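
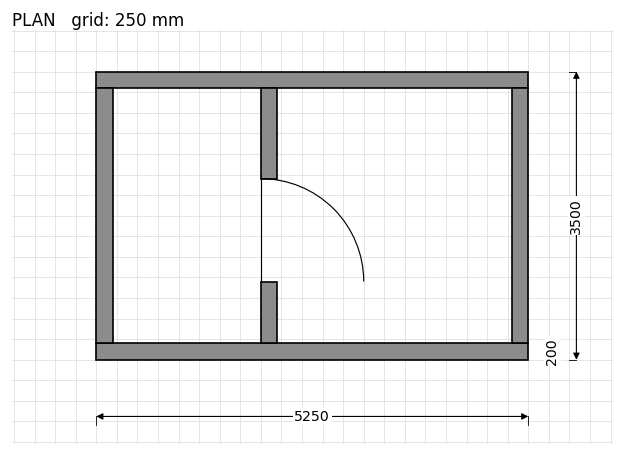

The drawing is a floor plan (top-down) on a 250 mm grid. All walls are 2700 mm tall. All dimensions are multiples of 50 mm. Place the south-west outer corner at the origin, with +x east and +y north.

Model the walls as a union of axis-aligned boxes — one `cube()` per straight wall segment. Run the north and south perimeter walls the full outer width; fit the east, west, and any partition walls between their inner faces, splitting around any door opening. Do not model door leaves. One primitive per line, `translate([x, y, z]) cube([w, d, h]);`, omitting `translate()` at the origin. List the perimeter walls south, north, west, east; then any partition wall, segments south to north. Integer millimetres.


cube([5250, 200, 2700]);
translate([0, 3300, 0]) cube([5250, 200, 2700]);
translate([0, 200, 0]) cube([200, 3100, 2700]);
translate([5050, 200, 0]) cube([200, 3100, 2700]);
translate([2000, 200, 0]) cube([200, 750, 2700]);
translate([2000, 2200, 0]) cube([200, 1100, 2700]);


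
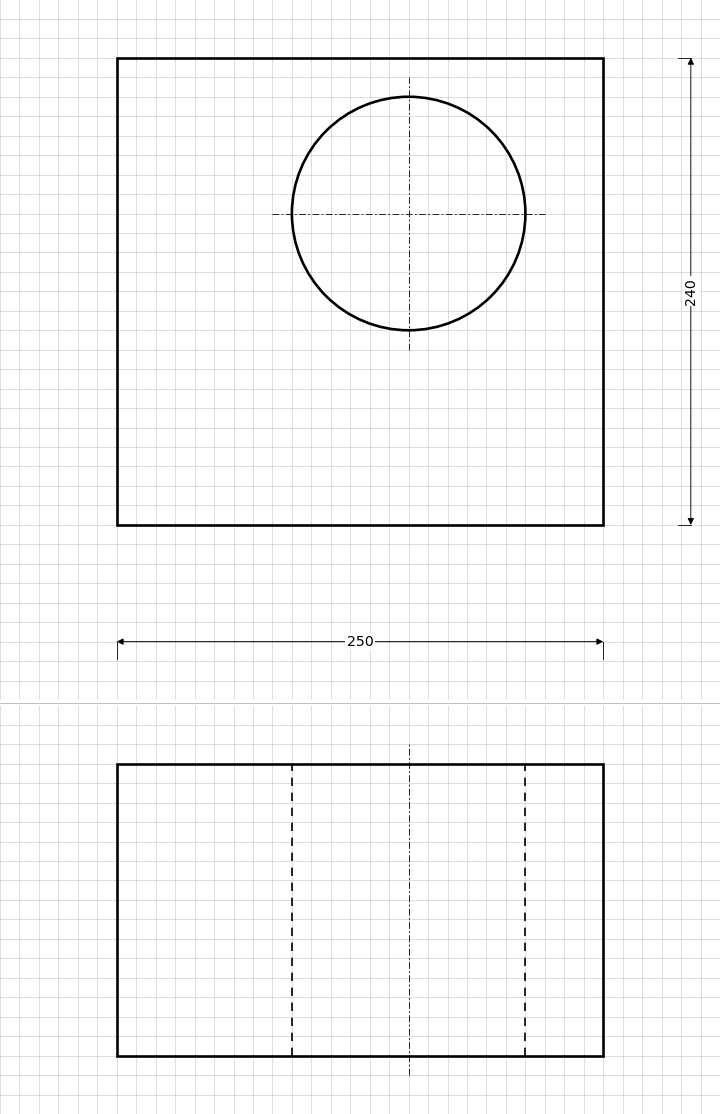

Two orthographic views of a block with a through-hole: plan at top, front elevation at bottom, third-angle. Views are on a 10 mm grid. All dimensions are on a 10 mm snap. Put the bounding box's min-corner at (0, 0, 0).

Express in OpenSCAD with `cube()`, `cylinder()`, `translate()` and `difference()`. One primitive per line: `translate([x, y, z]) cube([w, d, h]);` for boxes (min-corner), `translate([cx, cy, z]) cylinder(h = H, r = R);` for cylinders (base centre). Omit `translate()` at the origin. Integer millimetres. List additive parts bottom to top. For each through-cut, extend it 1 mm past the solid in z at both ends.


difference() {
  cube([250, 240, 150]);
  translate([150, 160, -1]) cylinder(h = 152, r = 60);
}


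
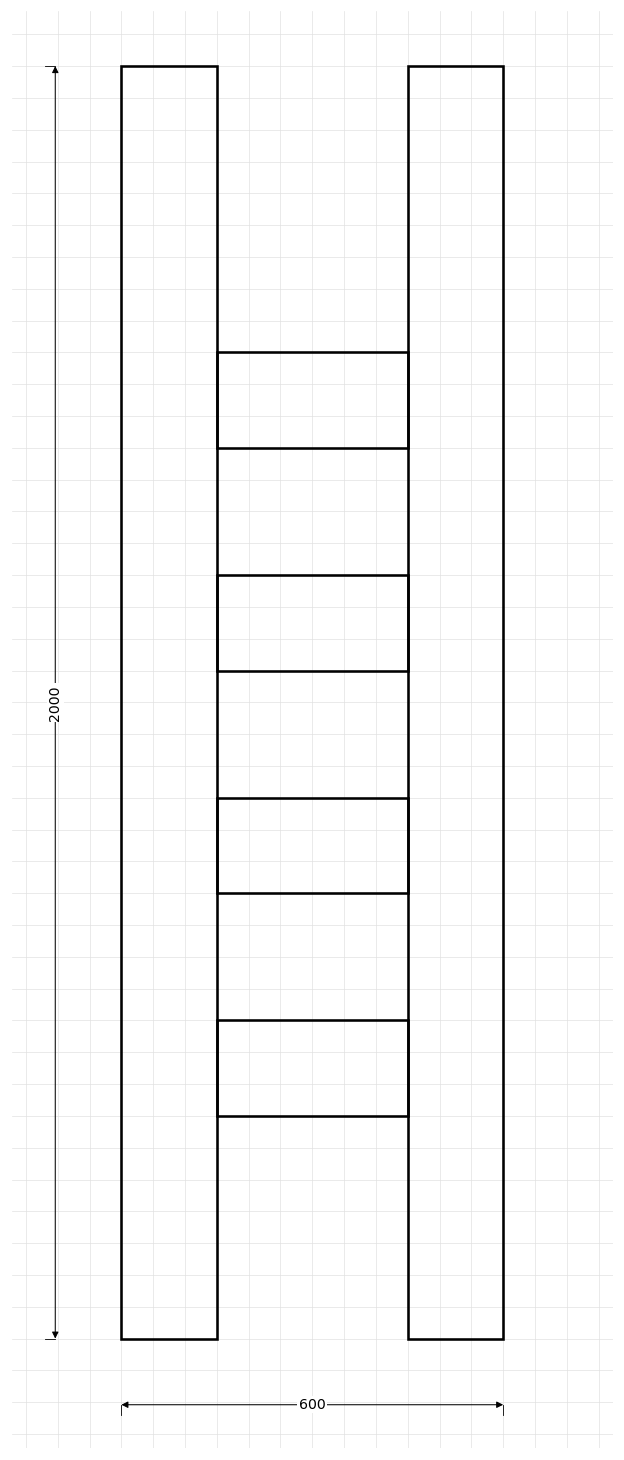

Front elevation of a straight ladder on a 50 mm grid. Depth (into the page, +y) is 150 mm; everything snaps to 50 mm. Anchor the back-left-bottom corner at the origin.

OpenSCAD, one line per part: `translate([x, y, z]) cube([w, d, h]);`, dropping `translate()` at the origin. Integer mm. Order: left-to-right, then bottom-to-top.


cube([150, 150, 2000]);
translate([150, 0, 350]) cube([300, 150, 150]);
translate([150, 0, 700]) cube([300, 150, 150]);
translate([150, 0, 1050]) cube([300, 150, 150]);
translate([150, 0, 1400]) cube([300, 150, 150]);
translate([450, 0, 0]) cube([150, 150, 2000]);


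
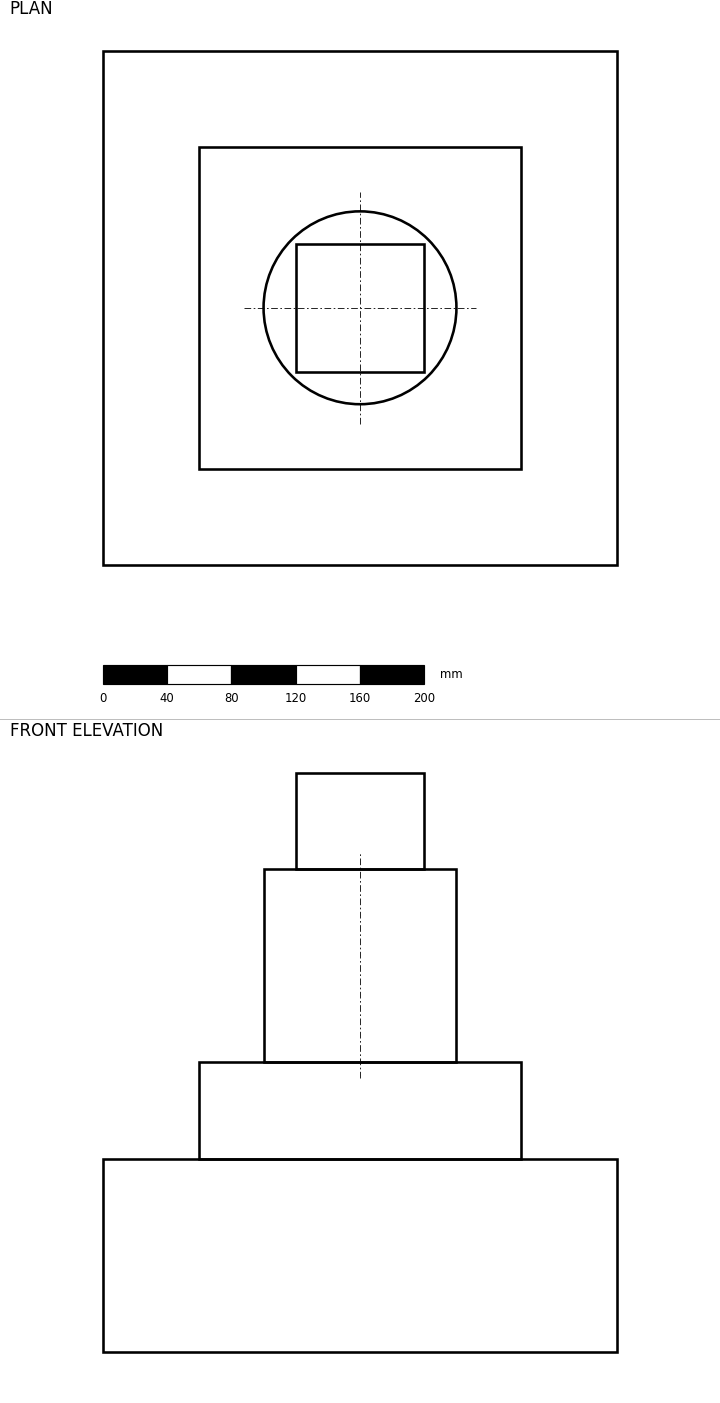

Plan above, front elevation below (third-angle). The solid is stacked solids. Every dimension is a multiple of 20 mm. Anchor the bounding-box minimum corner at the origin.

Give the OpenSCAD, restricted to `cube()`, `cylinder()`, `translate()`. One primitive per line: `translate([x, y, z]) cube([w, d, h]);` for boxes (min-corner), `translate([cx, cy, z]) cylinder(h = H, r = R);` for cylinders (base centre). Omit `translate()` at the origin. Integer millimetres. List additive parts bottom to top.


cube([320, 320, 120]);
translate([60, 60, 120]) cube([200, 200, 60]);
translate([160, 160, 180]) cylinder(h = 120, r = 60);
translate([120, 120, 300]) cube([80, 80, 60]);


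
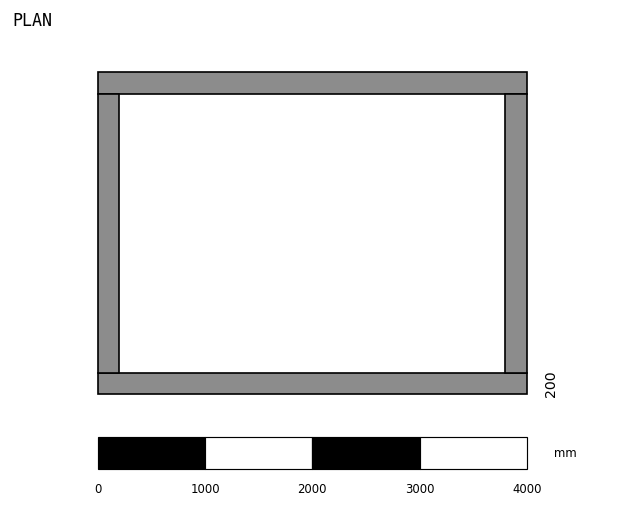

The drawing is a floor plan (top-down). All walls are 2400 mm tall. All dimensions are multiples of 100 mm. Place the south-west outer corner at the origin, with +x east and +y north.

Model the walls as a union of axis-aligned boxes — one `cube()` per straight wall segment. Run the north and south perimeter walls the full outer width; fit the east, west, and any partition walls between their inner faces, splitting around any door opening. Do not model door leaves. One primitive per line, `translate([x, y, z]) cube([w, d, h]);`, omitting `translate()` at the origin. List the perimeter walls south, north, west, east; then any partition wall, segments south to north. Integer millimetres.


cube([4000, 200, 2400]);
translate([0, 2800, 0]) cube([4000, 200, 2400]);
translate([0, 200, 0]) cube([200, 2600, 2400]);
translate([3800, 200, 0]) cube([200, 2600, 2400]);


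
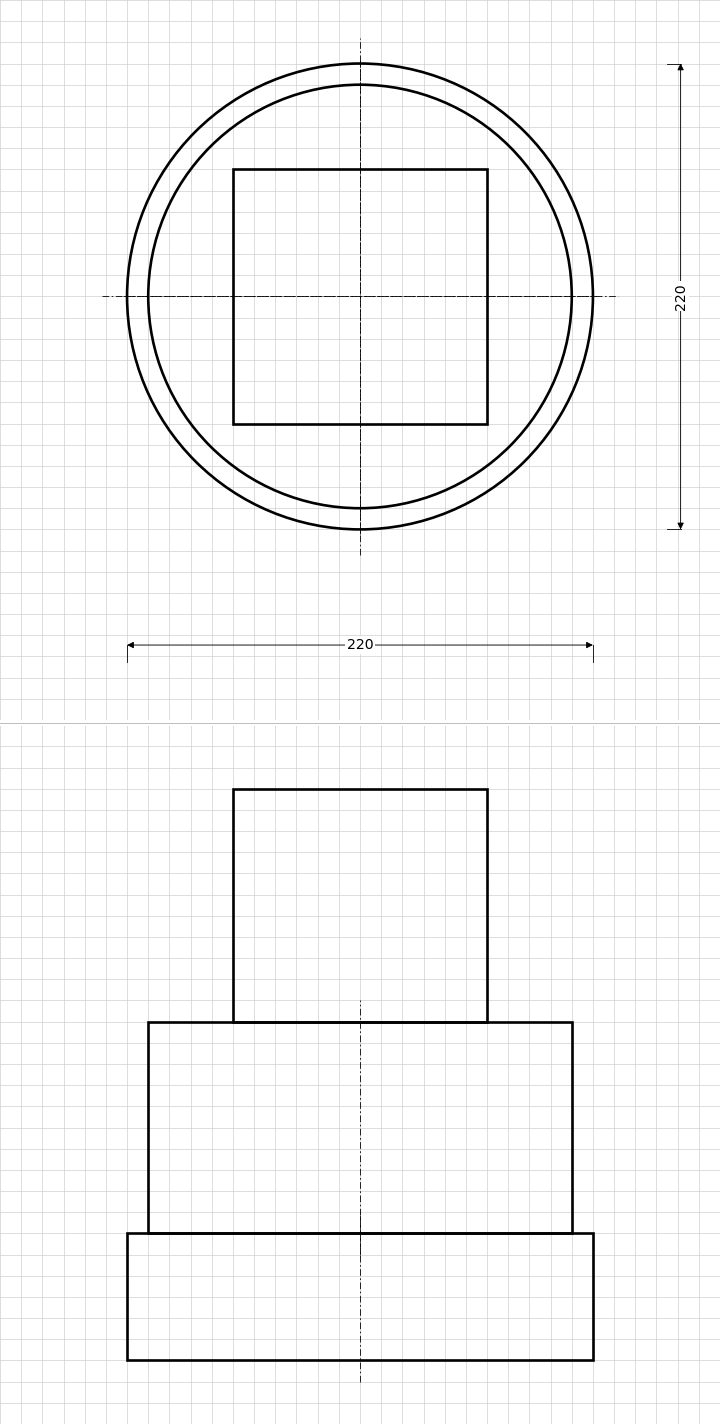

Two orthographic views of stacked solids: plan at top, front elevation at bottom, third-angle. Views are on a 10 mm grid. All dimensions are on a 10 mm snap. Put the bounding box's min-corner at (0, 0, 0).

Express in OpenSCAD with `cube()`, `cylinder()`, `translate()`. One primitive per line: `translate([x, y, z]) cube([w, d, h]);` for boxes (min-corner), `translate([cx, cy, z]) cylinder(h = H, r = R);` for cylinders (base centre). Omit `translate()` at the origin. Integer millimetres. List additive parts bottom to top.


translate([110, 110, 0]) cylinder(h = 60, r = 110);
translate([110, 110, 60]) cylinder(h = 100, r = 100);
translate([50, 50, 160]) cube([120, 120, 110]);


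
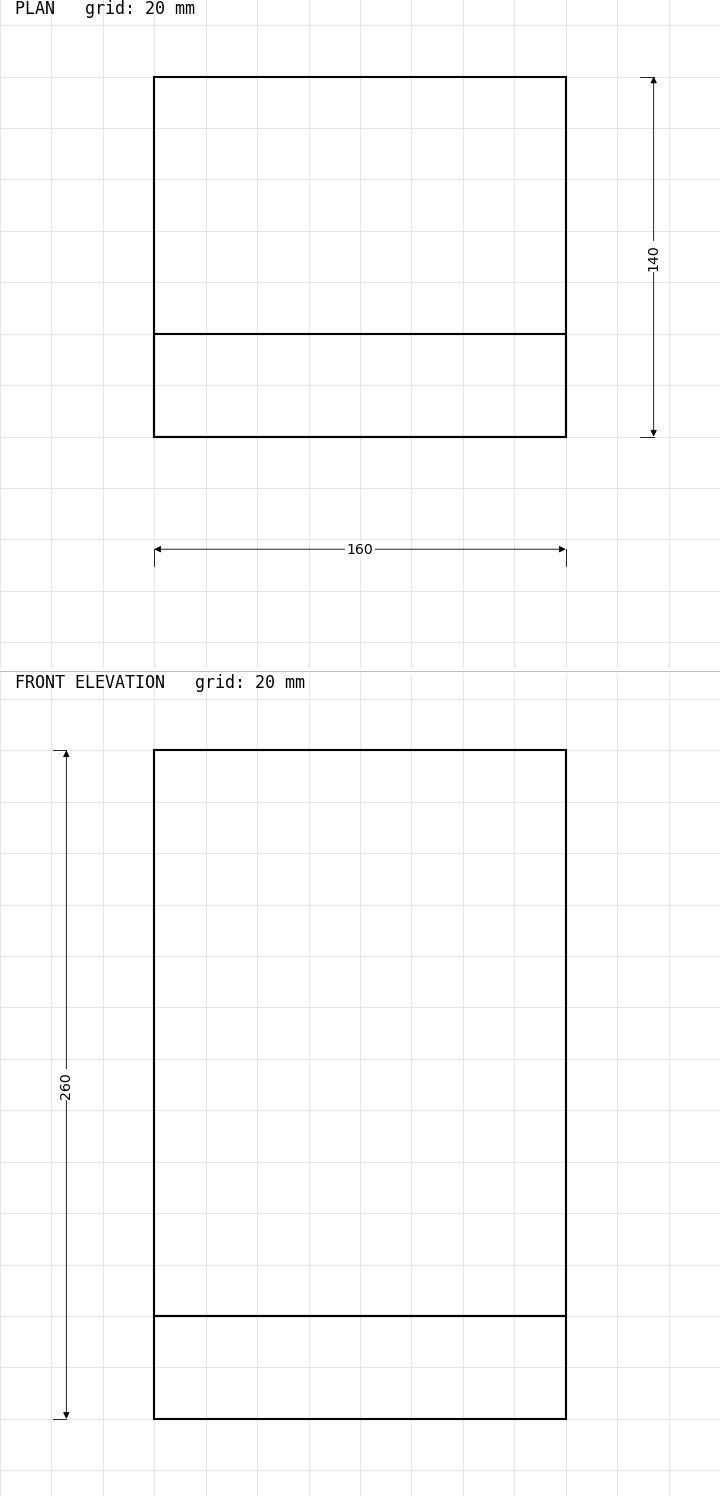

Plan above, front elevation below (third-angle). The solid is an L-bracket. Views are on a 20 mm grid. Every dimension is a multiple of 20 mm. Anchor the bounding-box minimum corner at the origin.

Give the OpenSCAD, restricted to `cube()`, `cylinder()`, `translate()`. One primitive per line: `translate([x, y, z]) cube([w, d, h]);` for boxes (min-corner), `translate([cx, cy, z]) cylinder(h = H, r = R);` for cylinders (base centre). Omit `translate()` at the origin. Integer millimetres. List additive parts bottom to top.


cube([160, 140, 40]);
translate([0, 0, 40]) cube([160, 40, 220]);


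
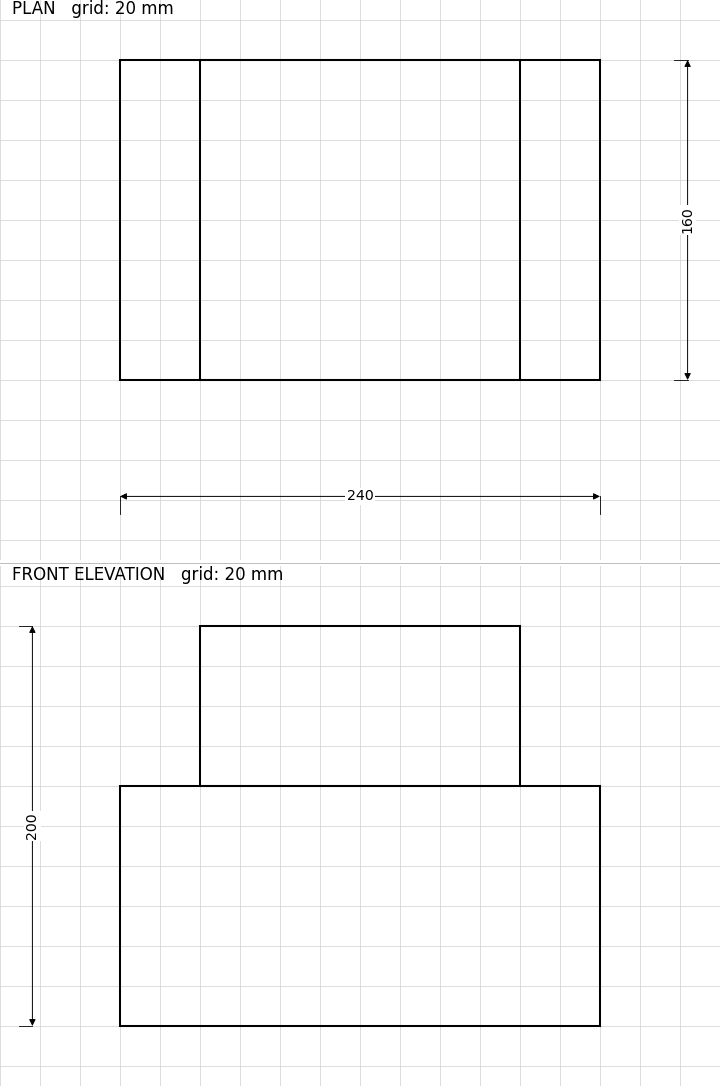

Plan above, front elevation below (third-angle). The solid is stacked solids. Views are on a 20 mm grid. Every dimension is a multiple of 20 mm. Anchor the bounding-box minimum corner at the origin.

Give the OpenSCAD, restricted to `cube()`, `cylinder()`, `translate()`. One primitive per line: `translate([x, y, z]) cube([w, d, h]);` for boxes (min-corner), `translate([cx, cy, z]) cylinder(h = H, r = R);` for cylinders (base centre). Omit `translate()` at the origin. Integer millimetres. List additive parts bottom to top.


cube([240, 160, 120]);
translate([40, 0, 120]) cube([160, 160, 80]);


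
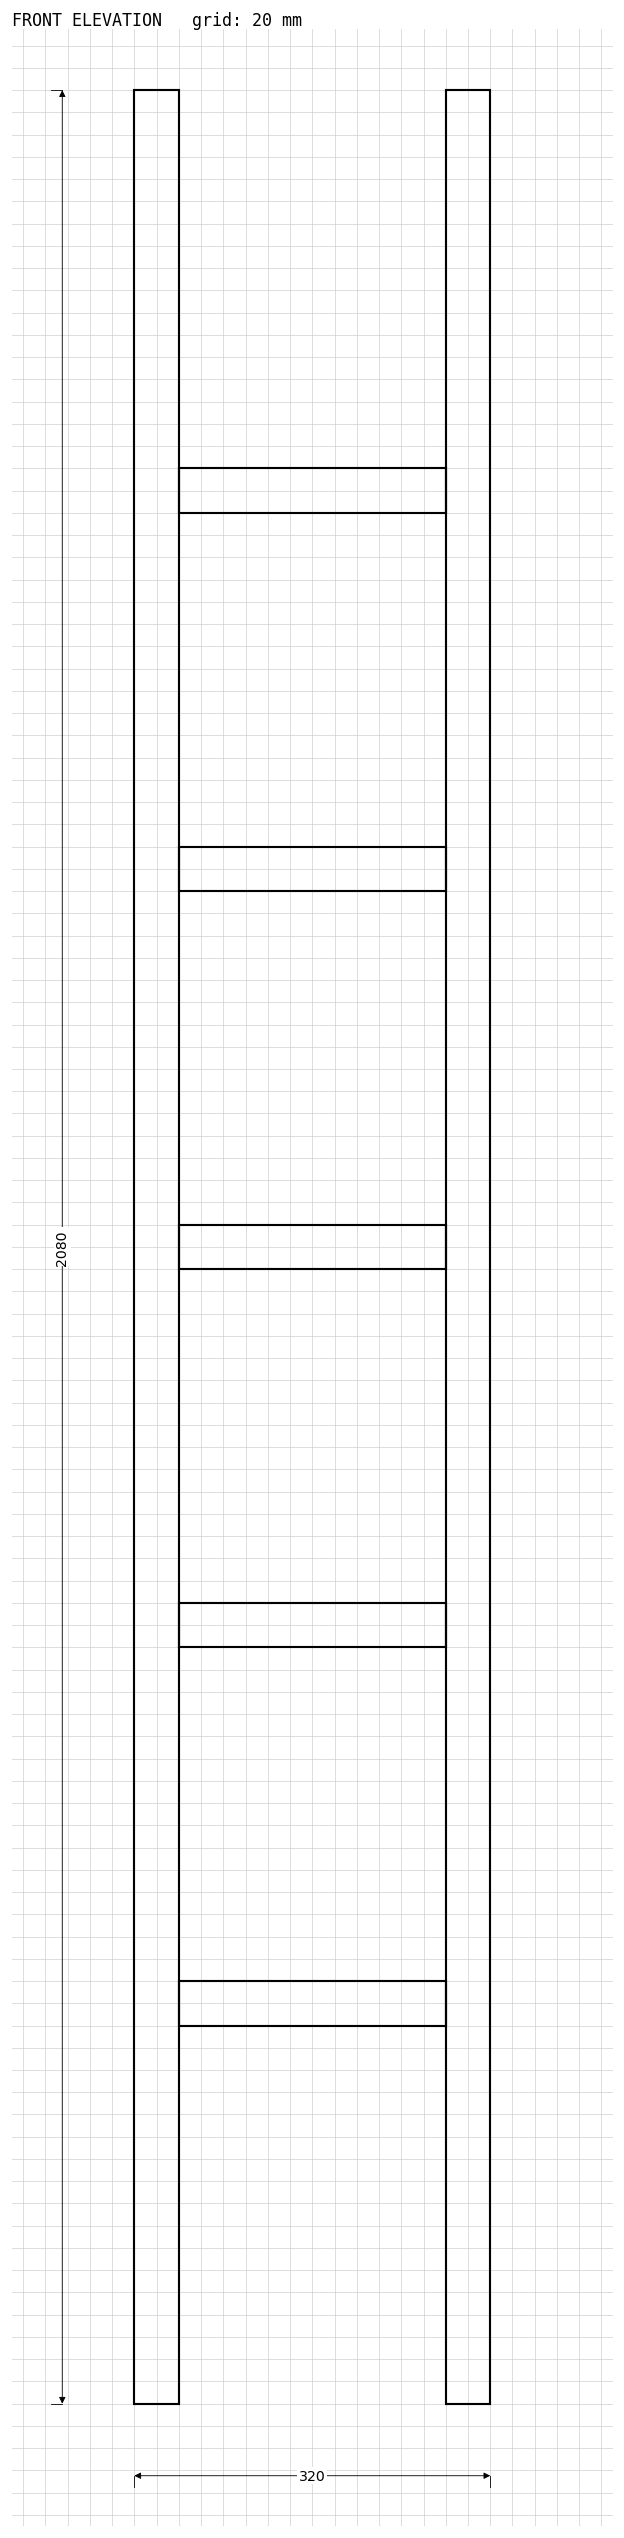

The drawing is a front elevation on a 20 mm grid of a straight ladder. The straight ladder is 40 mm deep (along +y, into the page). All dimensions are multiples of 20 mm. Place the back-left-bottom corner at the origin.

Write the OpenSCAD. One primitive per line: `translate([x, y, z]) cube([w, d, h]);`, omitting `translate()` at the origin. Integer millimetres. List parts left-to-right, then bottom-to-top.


cube([40, 40, 2080]);
translate([40, 0, 340]) cube([240, 40, 40]);
translate([40, 0, 680]) cube([240, 40, 40]);
translate([40, 0, 1020]) cube([240, 40, 40]);
translate([40, 0, 1360]) cube([240, 40, 40]);
translate([40, 0, 1700]) cube([240, 40, 40]);
translate([280, 0, 0]) cube([40, 40, 2080]);


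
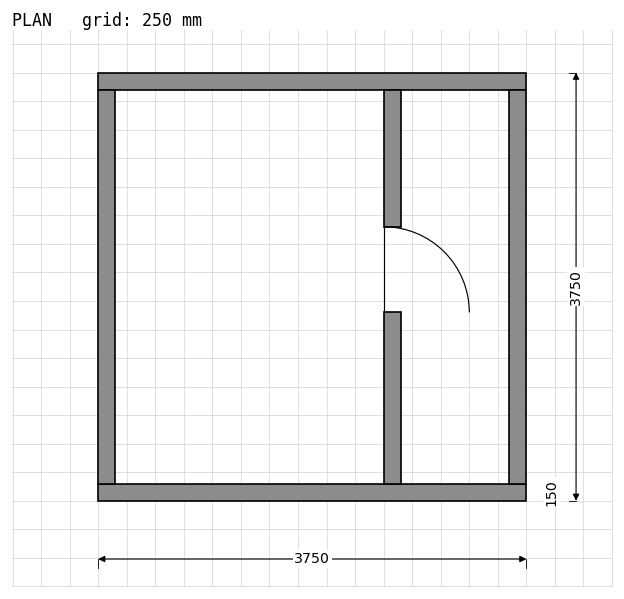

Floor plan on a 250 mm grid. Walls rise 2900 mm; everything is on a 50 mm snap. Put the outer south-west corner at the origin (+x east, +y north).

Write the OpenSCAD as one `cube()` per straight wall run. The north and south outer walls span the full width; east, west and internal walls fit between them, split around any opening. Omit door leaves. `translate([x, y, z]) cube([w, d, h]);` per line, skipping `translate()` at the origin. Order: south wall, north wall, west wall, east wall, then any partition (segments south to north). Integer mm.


cube([3750, 150, 2900]);
translate([0, 3600, 0]) cube([3750, 150, 2900]);
translate([0, 150, 0]) cube([150, 3450, 2900]);
translate([3600, 150, 0]) cube([150, 3450, 2900]);
translate([2500, 150, 0]) cube([150, 1500, 2900]);
translate([2500, 2400, 0]) cube([150, 1200, 2900]);


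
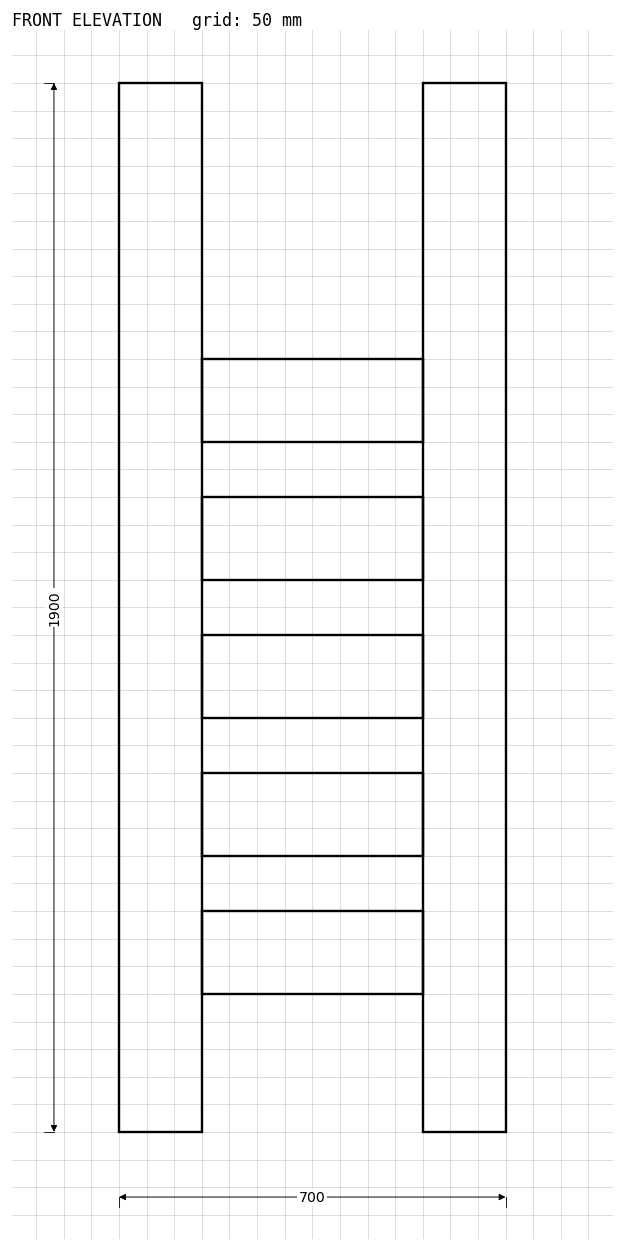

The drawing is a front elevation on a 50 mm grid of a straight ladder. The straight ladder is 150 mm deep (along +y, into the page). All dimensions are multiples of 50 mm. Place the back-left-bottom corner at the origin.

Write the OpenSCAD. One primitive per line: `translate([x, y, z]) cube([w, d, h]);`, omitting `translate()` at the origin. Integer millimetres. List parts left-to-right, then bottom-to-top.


cube([150, 150, 1900]);
translate([150, 0, 250]) cube([400, 150, 150]);
translate([150, 0, 500]) cube([400, 150, 150]);
translate([150, 0, 750]) cube([400, 150, 150]);
translate([150, 0, 1000]) cube([400, 150, 150]);
translate([150, 0, 1250]) cube([400, 150, 150]);
translate([550, 0, 0]) cube([150, 150, 1900]);


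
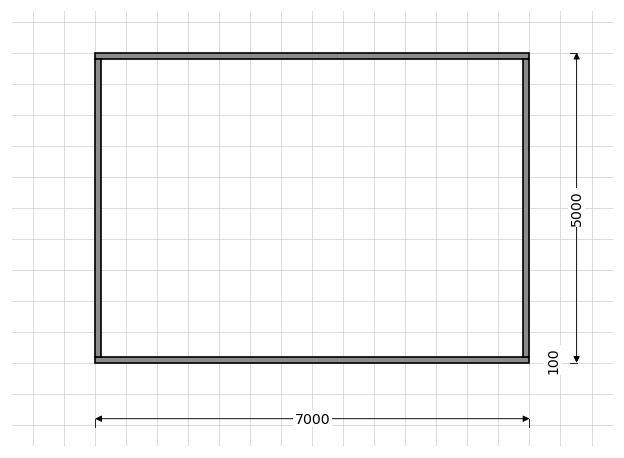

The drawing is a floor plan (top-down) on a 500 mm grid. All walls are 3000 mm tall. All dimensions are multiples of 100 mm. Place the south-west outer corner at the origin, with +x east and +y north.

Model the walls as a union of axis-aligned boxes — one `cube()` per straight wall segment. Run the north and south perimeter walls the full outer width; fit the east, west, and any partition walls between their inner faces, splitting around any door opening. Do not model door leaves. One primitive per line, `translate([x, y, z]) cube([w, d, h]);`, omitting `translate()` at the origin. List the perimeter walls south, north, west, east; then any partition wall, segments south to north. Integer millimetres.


cube([7000, 100, 3000]);
translate([0, 4900, 0]) cube([7000, 100, 3000]);
translate([0, 100, 0]) cube([100, 4800, 3000]);
translate([6900, 100, 0]) cube([100, 4800, 3000]);


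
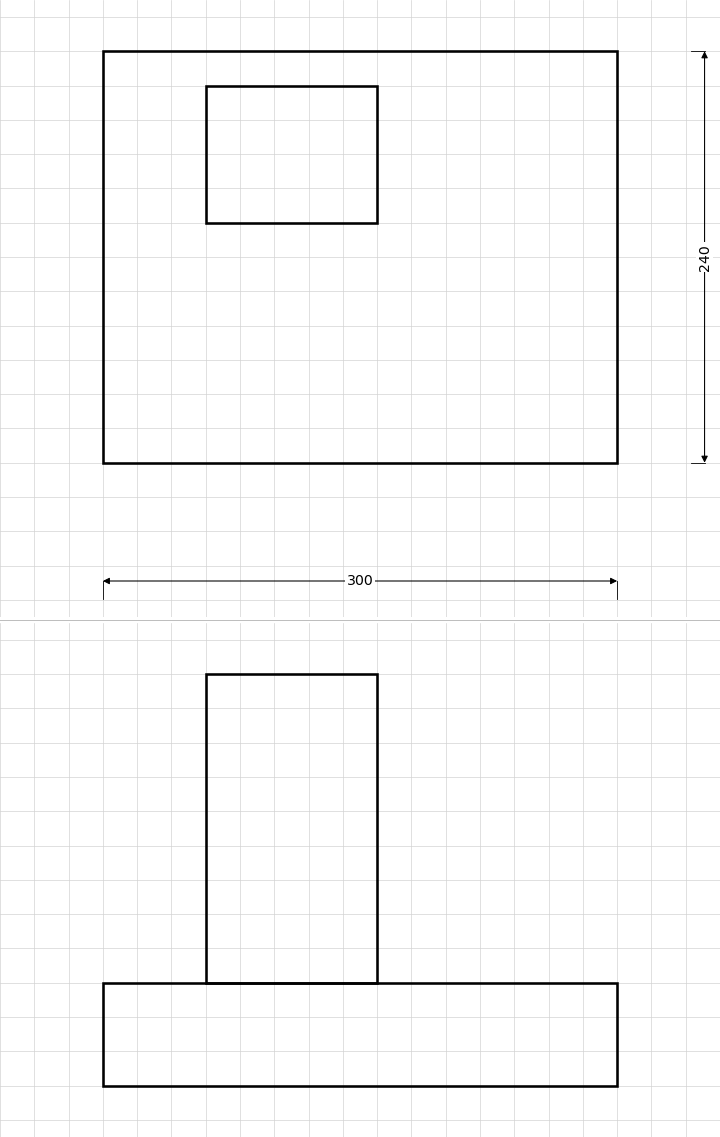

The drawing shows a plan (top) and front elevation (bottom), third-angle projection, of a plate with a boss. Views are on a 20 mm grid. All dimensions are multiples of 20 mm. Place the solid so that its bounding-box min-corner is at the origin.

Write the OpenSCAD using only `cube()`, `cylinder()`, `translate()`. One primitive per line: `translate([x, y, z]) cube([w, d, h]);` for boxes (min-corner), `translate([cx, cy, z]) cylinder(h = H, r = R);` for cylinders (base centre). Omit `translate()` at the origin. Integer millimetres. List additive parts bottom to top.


cube([300, 240, 60]);
translate([60, 140, 60]) cube([100, 80, 180]);


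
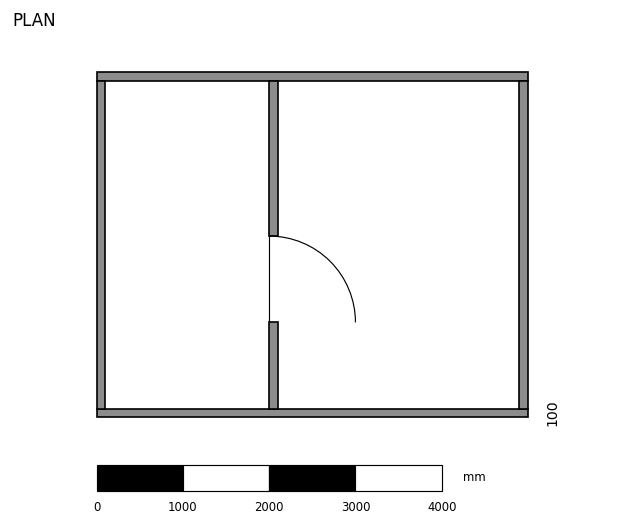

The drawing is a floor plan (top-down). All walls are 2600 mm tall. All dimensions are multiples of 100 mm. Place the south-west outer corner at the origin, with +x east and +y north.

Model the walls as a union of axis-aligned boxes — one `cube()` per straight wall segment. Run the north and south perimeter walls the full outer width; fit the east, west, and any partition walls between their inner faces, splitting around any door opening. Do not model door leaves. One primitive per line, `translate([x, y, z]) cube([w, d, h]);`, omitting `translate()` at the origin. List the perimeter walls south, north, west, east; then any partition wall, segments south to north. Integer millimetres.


cube([5000, 100, 2600]);
translate([0, 3900, 0]) cube([5000, 100, 2600]);
translate([0, 100, 0]) cube([100, 3800, 2600]);
translate([4900, 100, 0]) cube([100, 3800, 2600]);
translate([2000, 100, 0]) cube([100, 1000, 2600]);
translate([2000, 2100, 0]) cube([100, 1800, 2600]);


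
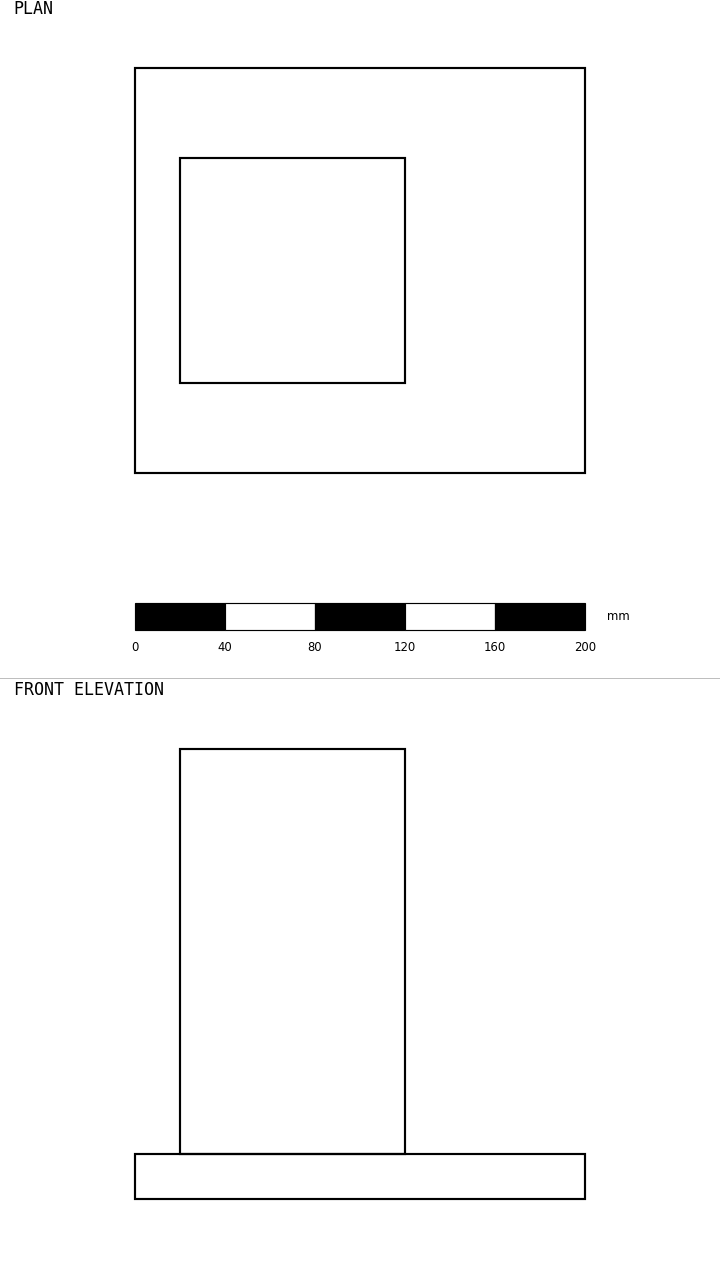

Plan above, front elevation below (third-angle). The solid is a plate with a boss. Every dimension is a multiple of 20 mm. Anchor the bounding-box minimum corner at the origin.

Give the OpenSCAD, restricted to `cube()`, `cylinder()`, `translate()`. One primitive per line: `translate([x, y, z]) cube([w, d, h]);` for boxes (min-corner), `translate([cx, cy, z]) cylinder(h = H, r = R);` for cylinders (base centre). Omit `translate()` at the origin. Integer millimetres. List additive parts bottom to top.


cube([200, 180, 20]);
translate([20, 40, 20]) cube([100, 100, 180]);


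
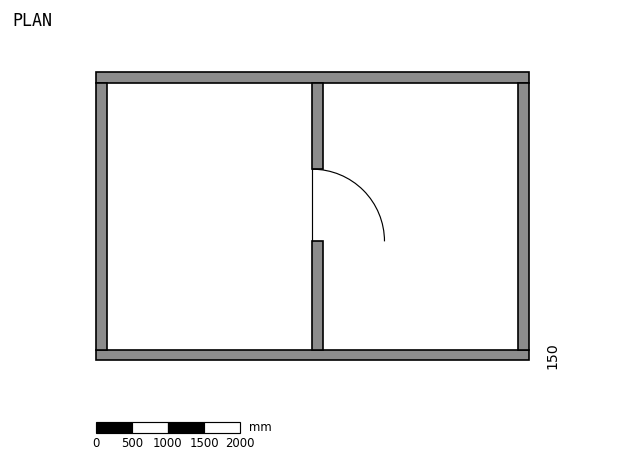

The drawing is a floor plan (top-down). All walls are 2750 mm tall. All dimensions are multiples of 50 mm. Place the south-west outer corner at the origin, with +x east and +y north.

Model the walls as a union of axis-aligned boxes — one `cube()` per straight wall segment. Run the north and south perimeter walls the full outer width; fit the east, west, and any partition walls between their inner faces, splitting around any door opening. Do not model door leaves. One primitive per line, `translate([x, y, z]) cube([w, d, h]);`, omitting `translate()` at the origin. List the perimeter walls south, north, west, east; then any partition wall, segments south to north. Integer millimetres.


cube([6000, 150, 2750]);
translate([0, 3850, 0]) cube([6000, 150, 2750]);
translate([0, 150, 0]) cube([150, 3700, 2750]);
translate([5850, 150, 0]) cube([150, 3700, 2750]);
translate([3000, 150, 0]) cube([150, 1500, 2750]);
translate([3000, 2650, 0]) cube([150, 1200, 2750]);


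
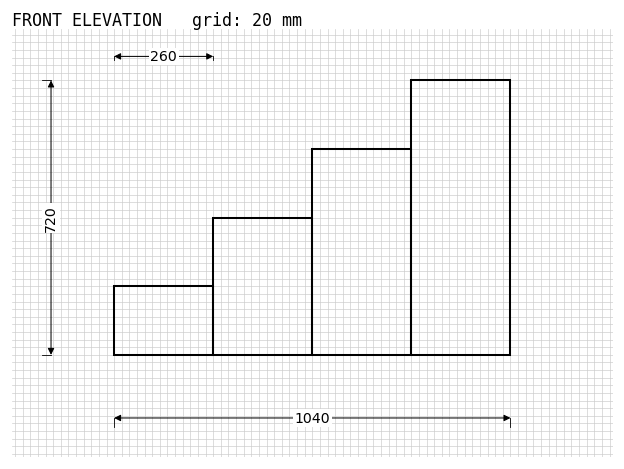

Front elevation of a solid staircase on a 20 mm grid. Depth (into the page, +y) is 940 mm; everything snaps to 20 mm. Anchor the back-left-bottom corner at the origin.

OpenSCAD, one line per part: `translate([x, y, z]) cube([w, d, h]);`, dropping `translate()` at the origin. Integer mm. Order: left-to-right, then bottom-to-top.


cube([260, 940, 180]);
translate([260, 0, 0]) cube([260, 940, 360]);
translate([520, 0, 0]) cube([260, 940, 540]);
translate([780, 0, 0]) cube([260, 940, 720]);


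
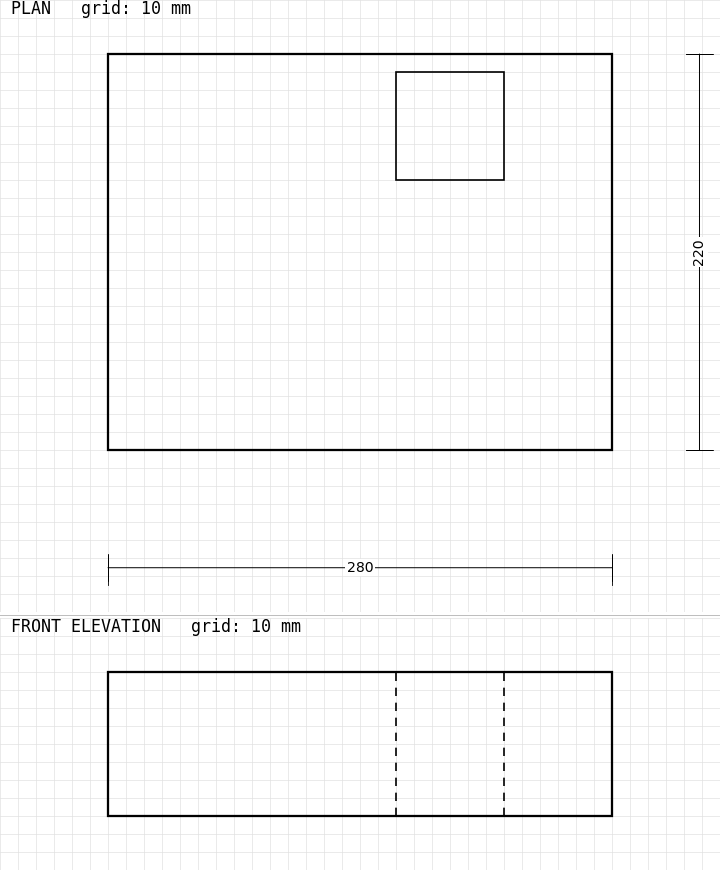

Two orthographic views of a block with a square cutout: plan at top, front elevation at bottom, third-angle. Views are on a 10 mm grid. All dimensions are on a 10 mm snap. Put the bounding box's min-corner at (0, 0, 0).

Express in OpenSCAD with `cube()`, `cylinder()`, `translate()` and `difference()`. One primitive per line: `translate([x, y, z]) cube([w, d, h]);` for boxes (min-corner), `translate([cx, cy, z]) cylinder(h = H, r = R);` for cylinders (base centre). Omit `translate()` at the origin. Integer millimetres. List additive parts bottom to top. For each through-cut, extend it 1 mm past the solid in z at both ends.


difference() {
  cube([280, 220, 80]);
  translate([160, 150, -1]) cube([60, 60, 82]);
}


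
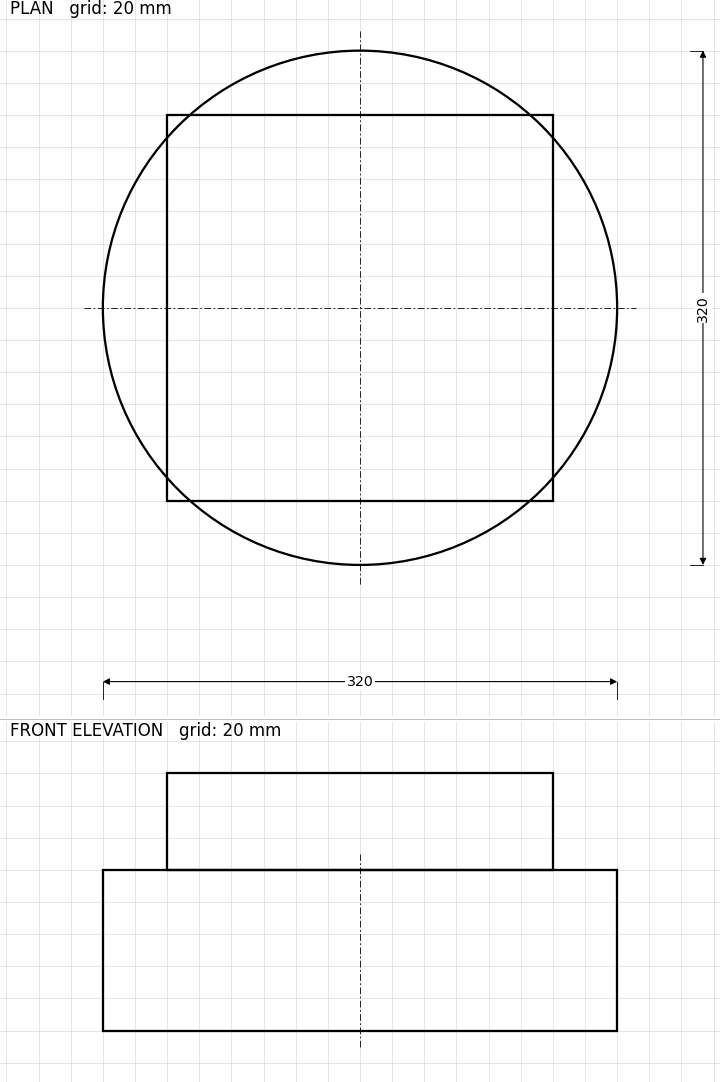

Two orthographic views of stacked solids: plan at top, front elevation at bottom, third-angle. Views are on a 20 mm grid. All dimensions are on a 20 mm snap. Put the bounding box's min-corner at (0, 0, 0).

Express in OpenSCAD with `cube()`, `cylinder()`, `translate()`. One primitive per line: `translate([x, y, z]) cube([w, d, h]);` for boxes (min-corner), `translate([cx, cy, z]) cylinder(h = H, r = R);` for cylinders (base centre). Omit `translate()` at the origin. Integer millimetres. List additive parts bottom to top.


translate([160, 160, 0]) cylinder(h = 100, r = 160);
translate([40, 40, 100]) cube([240, 240, 60]);


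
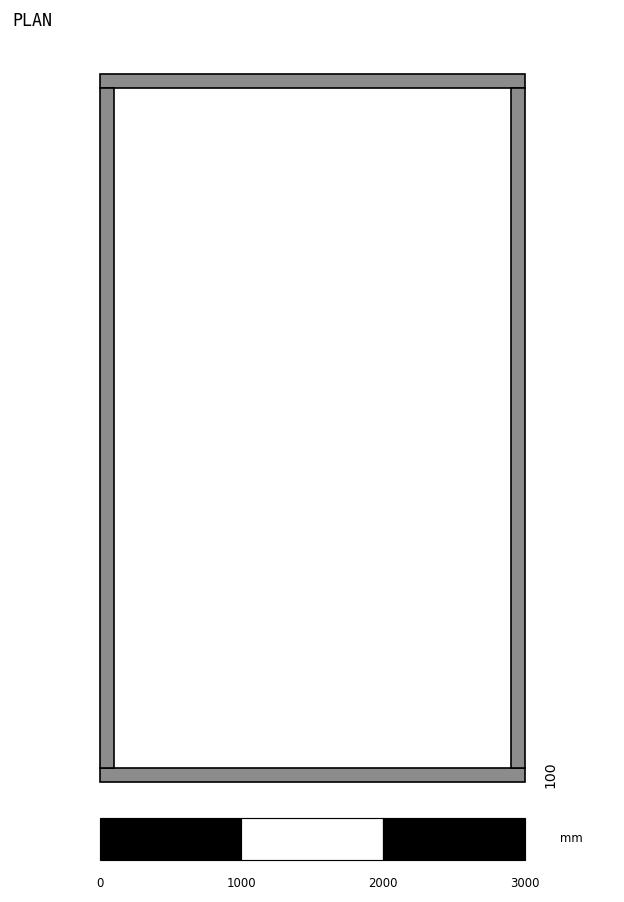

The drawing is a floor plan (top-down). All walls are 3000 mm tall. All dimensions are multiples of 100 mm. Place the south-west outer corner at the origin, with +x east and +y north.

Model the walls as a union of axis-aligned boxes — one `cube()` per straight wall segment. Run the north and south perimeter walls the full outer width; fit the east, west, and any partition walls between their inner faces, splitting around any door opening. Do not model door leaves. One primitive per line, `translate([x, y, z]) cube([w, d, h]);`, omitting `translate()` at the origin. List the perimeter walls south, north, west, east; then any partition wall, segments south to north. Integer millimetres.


cube([3000, 100, 3000]);
translate([0, 4900, 0]) cube([3000, 100, 3000]);
translate([0, 100, 0]) cube([100, 4800, 3000]);
translate([2900, 100, 0]) cube([100, 4800, 3000]);


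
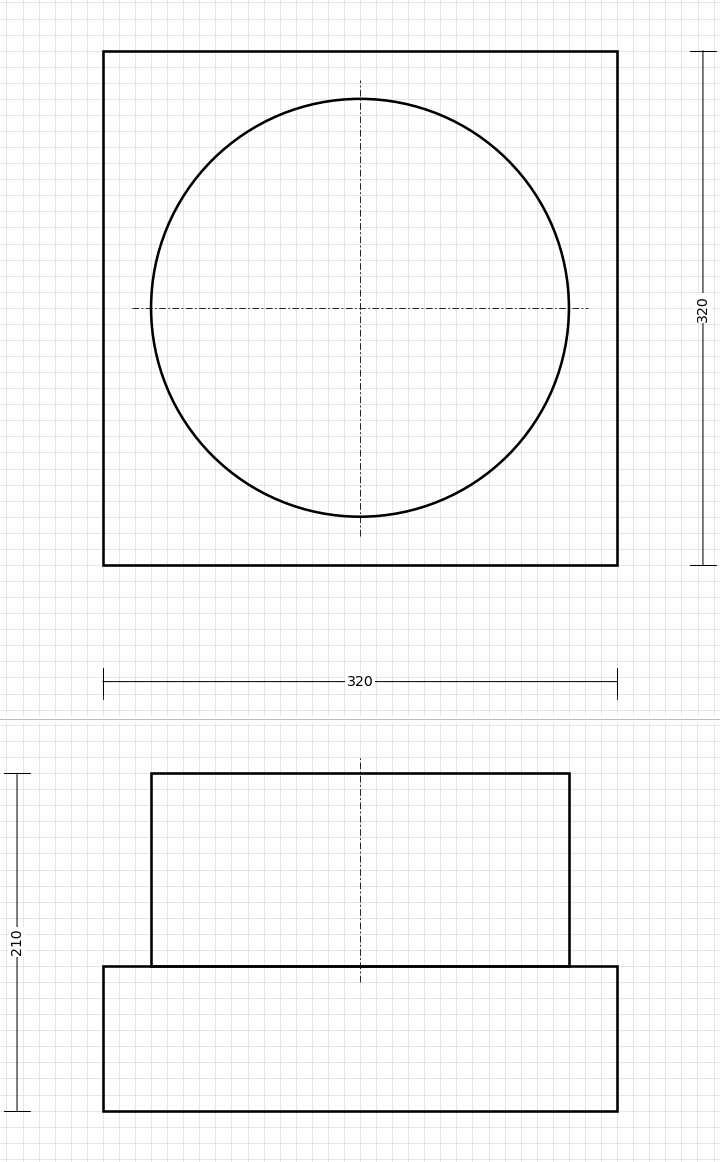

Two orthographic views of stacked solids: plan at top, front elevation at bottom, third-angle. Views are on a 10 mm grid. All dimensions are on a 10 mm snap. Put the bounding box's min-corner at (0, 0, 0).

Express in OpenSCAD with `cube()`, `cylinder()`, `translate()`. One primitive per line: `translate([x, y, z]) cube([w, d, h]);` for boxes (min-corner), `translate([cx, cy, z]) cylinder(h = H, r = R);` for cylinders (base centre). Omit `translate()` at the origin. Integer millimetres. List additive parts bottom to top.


cube([320, 320, 90]);
translate([160, 160, 90]) cylinder(h = 120, r = 130);


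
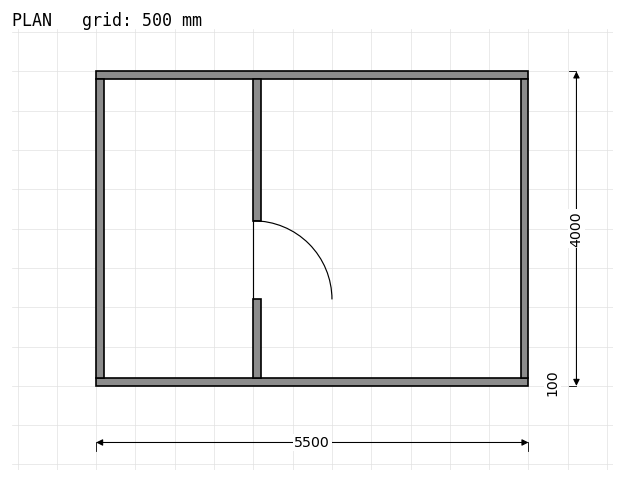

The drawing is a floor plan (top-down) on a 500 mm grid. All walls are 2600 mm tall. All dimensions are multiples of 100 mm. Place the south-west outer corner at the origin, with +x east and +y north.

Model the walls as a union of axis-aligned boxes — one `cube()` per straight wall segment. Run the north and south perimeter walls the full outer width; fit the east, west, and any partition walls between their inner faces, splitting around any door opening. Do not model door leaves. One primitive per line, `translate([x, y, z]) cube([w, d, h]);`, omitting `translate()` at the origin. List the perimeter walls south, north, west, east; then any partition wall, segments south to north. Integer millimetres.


cube([5500, 100, 2600]);
translate([0, 3900, 0]) cube([5500, 100, 2600]);
translate([0, 100, 0]) cube([100, 3800, 2600]);
translate([5400, 100, 0]) cube([100, 3800, 2600]);
translate([2000, 100, 0]) cube([100, 1000, 2600]);
translate([2000, 2100, 0]) cube([100, 1800, 2600]);


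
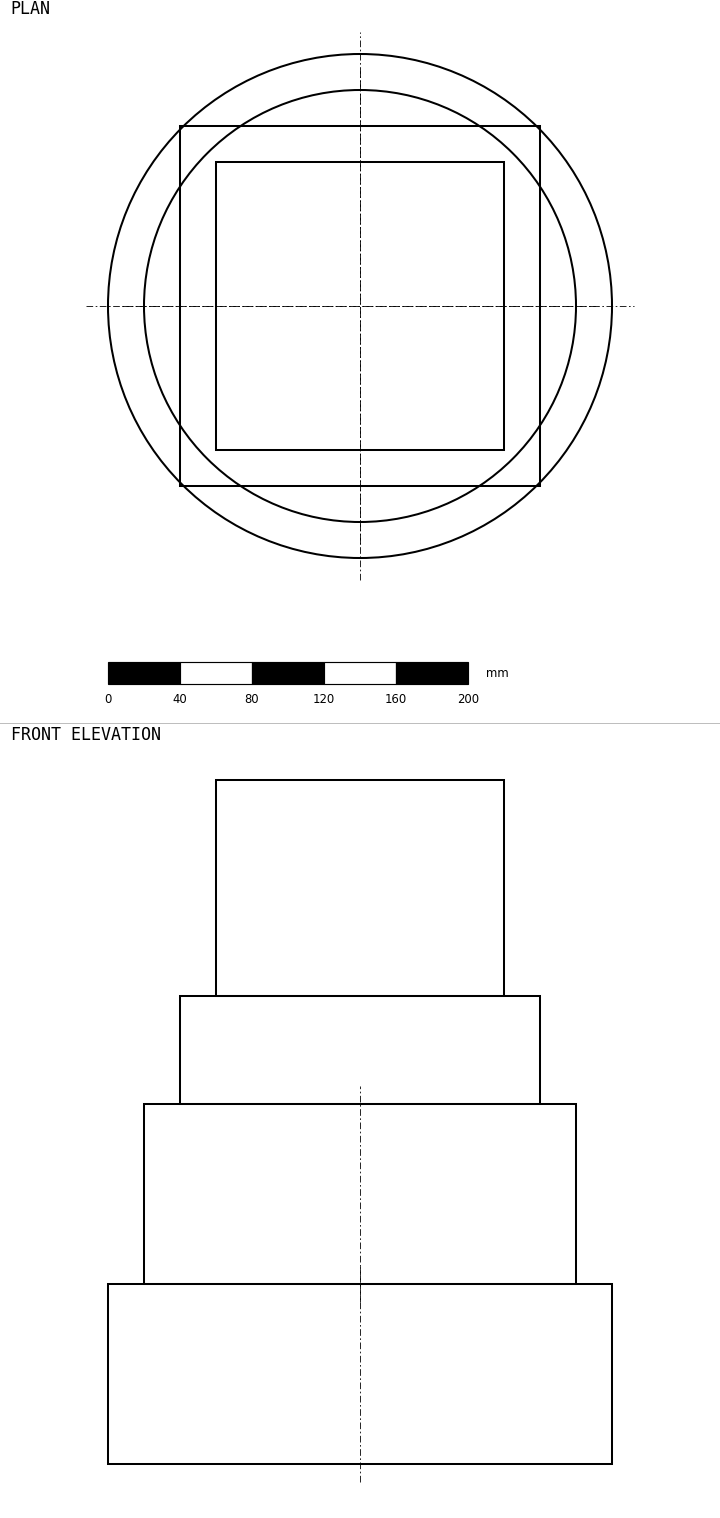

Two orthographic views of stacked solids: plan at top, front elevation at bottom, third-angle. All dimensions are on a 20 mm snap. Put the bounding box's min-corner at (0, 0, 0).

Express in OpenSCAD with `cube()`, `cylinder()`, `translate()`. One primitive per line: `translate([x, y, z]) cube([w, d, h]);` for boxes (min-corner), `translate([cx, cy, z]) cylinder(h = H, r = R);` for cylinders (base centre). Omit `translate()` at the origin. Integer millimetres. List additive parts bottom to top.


translate([140, 140, 0]) cylinder(h = 100, r = 140);
translate([140, 140, 100]) cylinder(h = 100, r = 120);
translate([40, 40, 200]) cube([200, 200, 60]);
translate([60, 60, 260]) cube([160, 160, 120]);


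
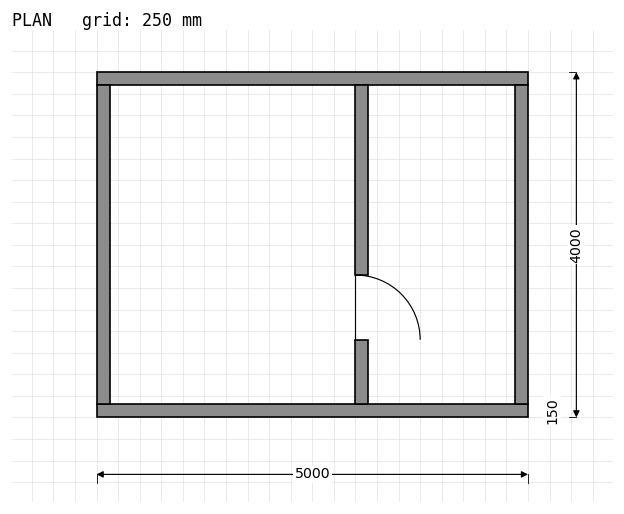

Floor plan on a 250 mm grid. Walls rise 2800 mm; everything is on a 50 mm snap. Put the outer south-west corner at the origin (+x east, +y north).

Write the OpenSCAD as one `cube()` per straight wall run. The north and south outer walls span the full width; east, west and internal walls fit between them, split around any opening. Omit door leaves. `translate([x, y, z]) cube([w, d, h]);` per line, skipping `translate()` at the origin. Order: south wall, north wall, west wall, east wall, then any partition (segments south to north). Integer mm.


cube([5000, 150, 2800]);
translate([0, 3850, 0]) cube([5000, 150, 2800]);
translate([0, 150, 0]) cube([150, 3700, 2800]);
translate([4850, 150, 0]) cube([150, 3700, 2800]);
translate([3000, 150, 0]) cube([150, 750, 2800]);
translate([3000, 1650, 0]) cube([150, 2200, 2800]);


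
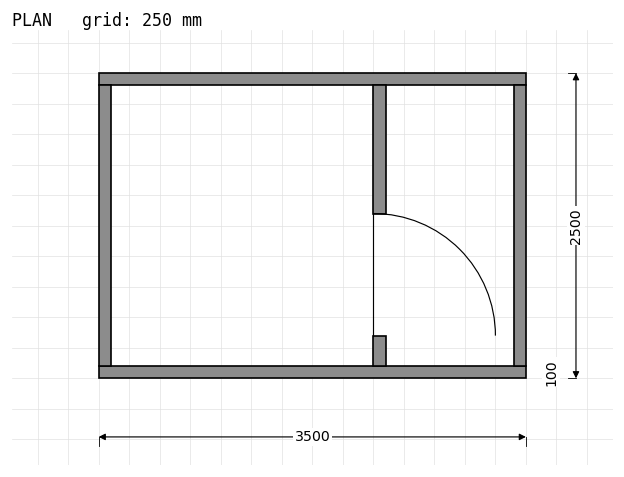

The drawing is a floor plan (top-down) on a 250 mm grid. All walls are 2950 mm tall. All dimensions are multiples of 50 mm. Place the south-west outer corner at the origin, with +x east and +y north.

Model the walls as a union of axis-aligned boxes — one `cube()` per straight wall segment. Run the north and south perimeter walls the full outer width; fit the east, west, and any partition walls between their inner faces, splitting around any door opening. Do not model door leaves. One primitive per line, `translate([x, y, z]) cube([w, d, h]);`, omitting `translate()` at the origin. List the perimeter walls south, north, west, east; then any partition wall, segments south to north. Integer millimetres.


cube([3500, 100, 2950]);
translate([0, 2400, 0]) cube([3500, 100, 2950]);
translate([0, 100, 0]) cube([100, 2300, 2950]);
translate([3400, 100, 0]) cube([100, 2300, 2950]);
translate([2250, 100, 0]) cube([100, 250, 2950]);
translate([2250, 1350, 0]) cube([100, 1050, 2950]);


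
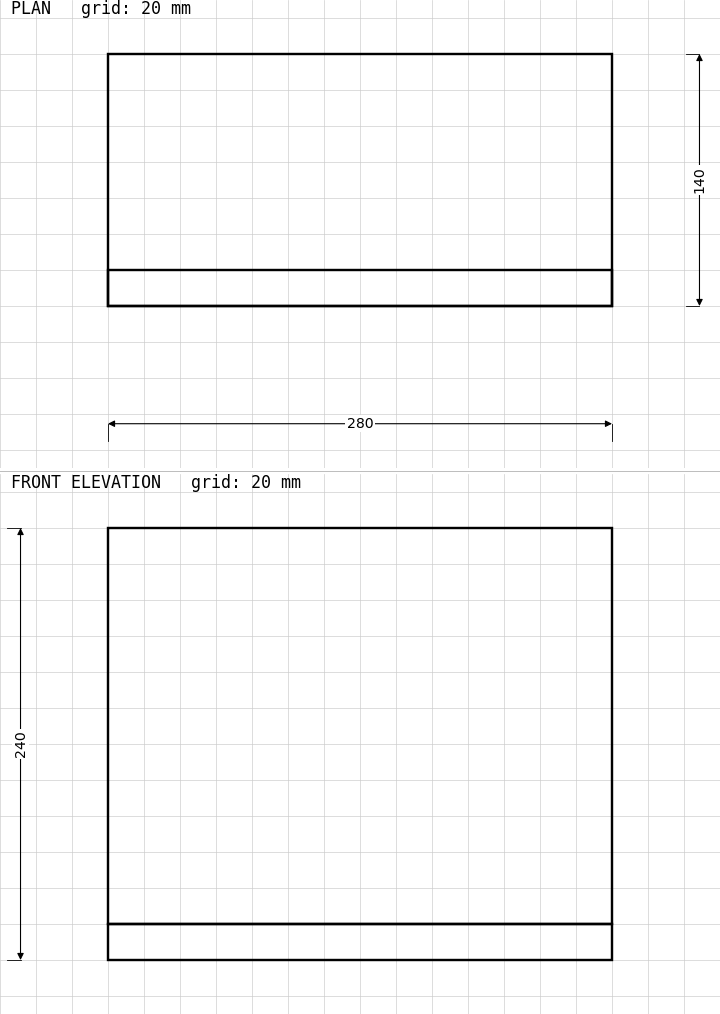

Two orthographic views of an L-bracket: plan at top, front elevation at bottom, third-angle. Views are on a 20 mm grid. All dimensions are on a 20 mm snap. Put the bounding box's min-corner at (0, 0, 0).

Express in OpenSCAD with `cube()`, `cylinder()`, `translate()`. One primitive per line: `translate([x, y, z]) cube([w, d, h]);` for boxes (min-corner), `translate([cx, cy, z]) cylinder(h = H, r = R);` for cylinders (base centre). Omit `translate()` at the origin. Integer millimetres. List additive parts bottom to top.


cube([280, 140, 20]);
translate([0, 0, 20]) cube([280, 20, 220]);


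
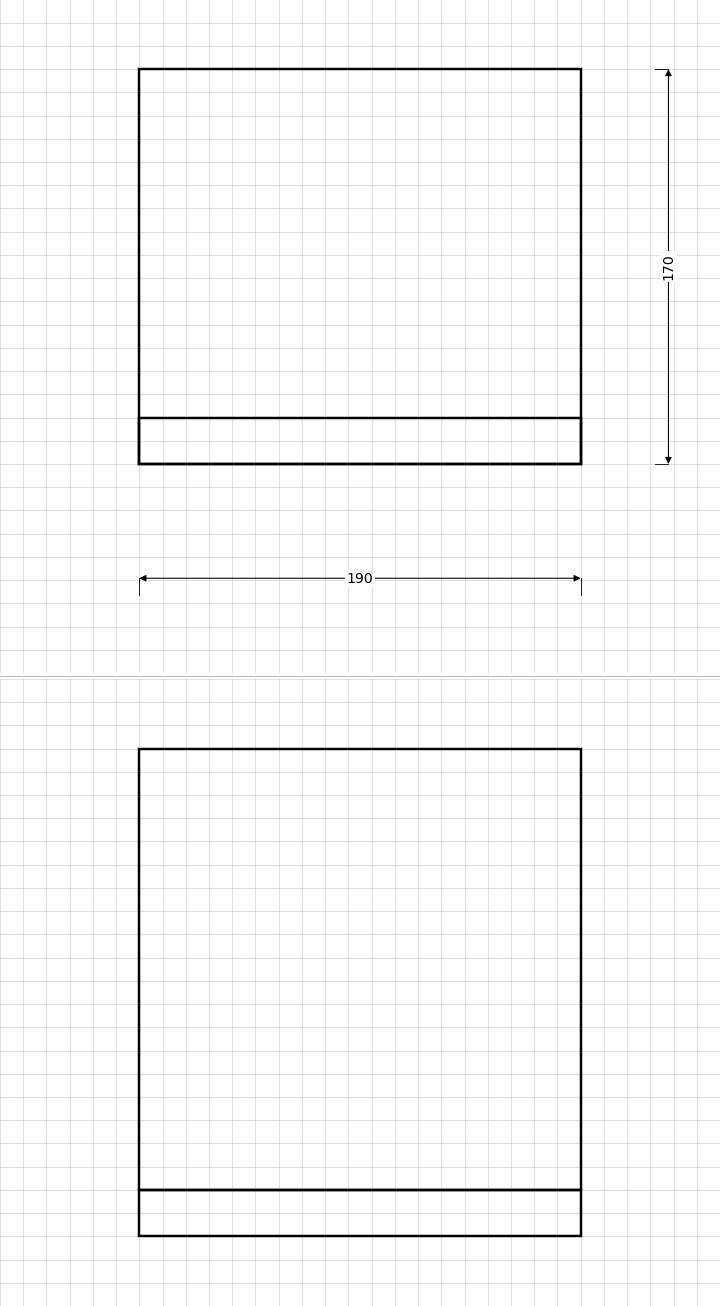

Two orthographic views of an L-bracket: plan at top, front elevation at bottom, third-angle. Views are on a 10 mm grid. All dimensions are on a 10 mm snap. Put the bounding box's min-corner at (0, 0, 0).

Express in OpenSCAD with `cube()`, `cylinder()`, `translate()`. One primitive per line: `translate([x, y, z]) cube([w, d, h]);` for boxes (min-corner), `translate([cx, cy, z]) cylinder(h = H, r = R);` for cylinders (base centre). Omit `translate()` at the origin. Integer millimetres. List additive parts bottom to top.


cube([190, 170, 20]);
translate([0, 0, 20]) cube([190, 20, 190]);


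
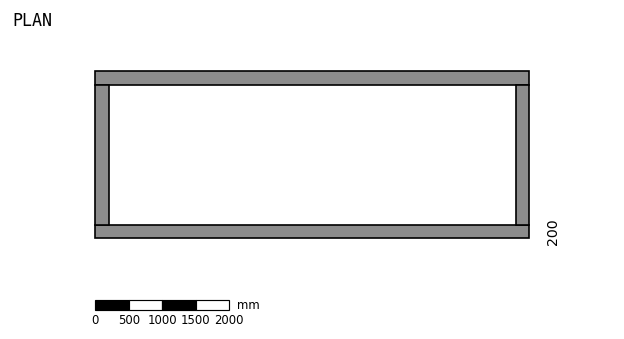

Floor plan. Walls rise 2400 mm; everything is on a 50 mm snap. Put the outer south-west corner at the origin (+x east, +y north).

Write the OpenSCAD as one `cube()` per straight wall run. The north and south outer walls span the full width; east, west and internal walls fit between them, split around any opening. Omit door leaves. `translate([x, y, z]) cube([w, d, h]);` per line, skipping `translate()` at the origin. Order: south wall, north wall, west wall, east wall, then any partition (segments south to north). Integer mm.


cube([6500, 200, 2400]);
translate([0, 2300, 0]) cube([6500, 200, 2400]);
translate([0, 200, 0]) cube([200, 2100, 2400]);
translate([6300, 200, 0]) cube([200, 2100, 2400]);


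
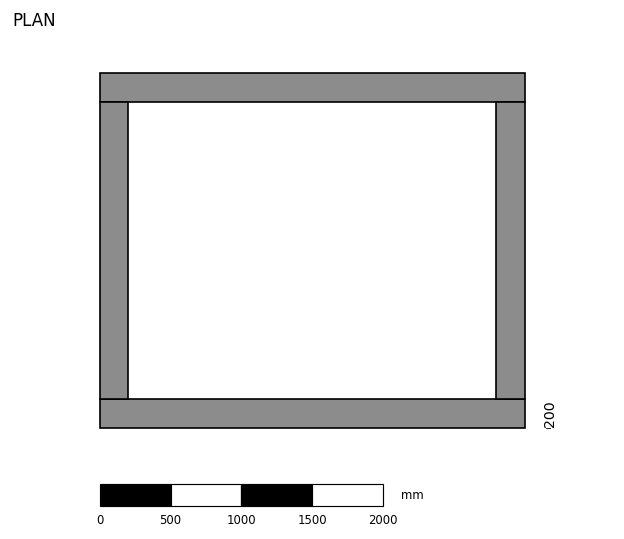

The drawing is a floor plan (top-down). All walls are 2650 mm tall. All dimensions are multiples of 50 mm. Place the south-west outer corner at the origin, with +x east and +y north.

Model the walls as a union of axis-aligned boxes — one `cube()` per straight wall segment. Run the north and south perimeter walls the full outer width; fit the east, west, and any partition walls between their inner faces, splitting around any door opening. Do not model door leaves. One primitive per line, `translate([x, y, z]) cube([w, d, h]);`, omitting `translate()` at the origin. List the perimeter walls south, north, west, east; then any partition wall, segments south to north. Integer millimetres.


cube([3000, 200, 2650]);
translate([0, 2300, 0]) cube([3000, 200, 2650]);
translate([0, 200, 0]) cube([200, 2100, 2650]);
translate([2800, 200, 0]) cube([200, 2100, 2650]);


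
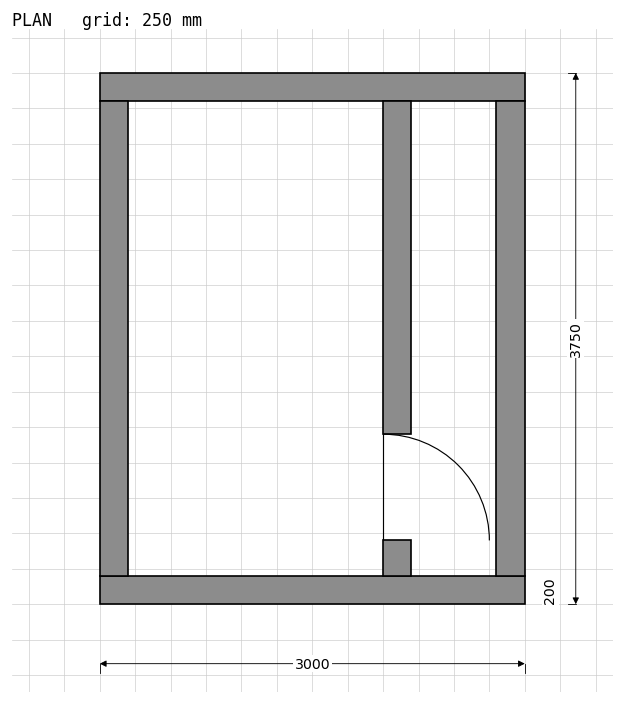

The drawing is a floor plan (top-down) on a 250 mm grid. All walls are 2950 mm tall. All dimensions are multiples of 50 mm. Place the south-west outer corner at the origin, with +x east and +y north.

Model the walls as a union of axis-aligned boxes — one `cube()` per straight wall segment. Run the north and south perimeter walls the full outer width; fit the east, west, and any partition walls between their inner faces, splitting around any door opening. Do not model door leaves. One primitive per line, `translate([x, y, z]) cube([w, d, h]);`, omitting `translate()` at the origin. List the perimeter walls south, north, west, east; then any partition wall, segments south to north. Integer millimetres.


cube([3000, 200, 2950]);
translate([0, 3550, 0]) cube([3000, 200, 2950]);
translate([0, 200, 0]) cube([200, 3350, 2950]);
translate([2800, 200, 0]) cube([200, 3350, 2950]);
translate([2000, 200, 0]) cube([200, 250, 2950]);
translate([2000, 1200, 0]) cube([200, 2350, 2950]);


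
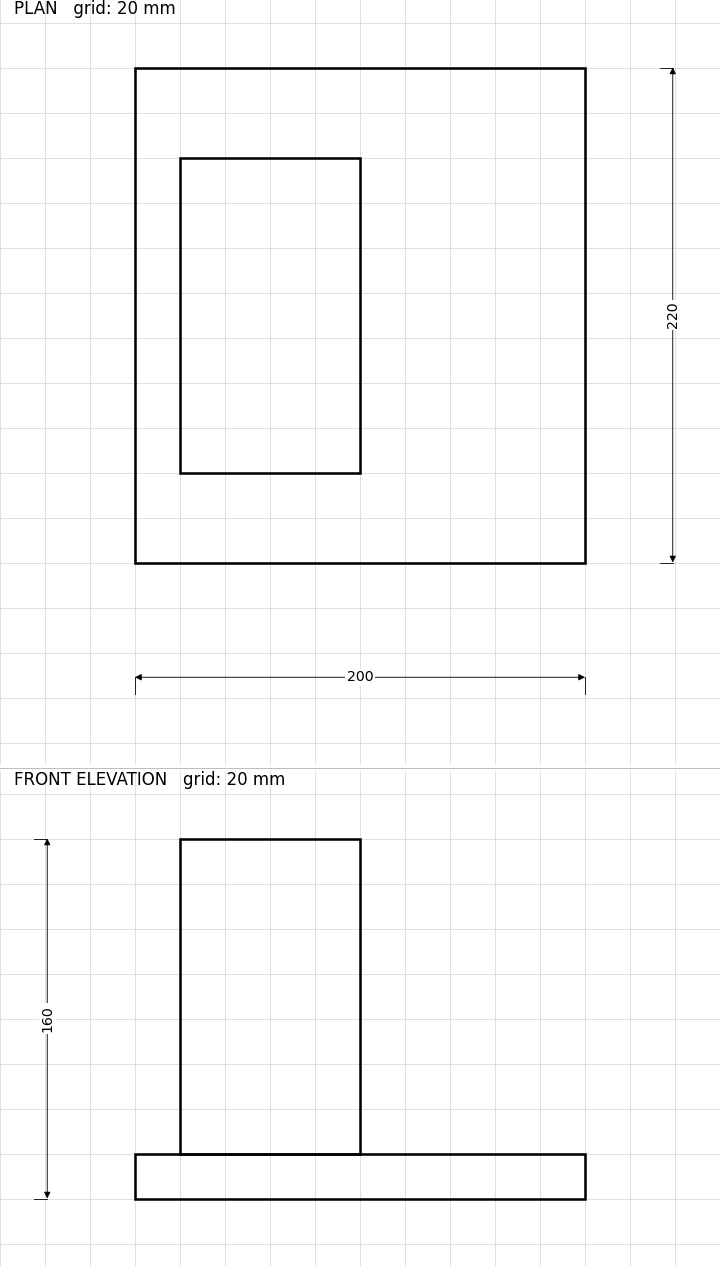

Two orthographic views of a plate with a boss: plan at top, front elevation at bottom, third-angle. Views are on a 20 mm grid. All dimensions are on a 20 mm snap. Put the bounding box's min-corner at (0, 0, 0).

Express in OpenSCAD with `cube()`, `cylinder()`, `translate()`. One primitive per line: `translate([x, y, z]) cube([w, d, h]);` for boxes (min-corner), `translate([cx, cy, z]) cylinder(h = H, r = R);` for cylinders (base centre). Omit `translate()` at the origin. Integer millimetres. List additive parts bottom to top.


cube([200, 220, 20]);
translate([20, 40, 20]) cube([80, 140, 140]);


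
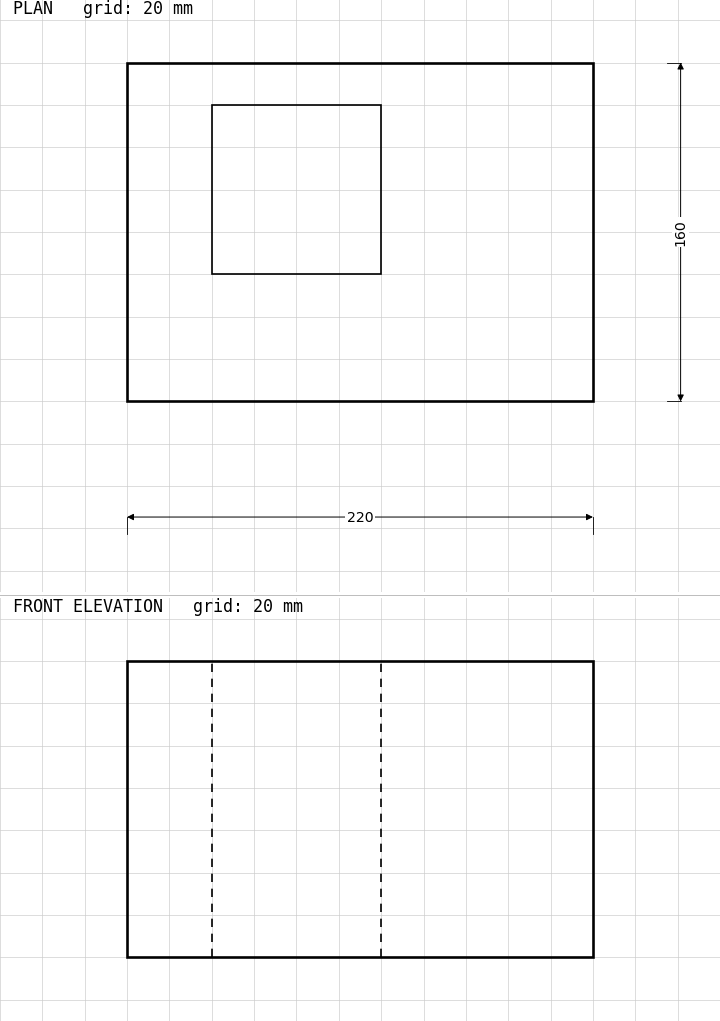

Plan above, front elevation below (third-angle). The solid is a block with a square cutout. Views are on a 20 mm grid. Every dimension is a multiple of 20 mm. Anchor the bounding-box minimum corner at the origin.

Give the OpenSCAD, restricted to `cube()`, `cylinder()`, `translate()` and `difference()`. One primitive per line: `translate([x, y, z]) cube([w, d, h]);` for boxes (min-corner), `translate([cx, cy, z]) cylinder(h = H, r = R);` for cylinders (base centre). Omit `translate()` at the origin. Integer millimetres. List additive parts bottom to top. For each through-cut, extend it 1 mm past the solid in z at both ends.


difference() {
  cube([220, 160, 140]);
  translate([40, 60, -1]) cube([80, 80, 142]);
}


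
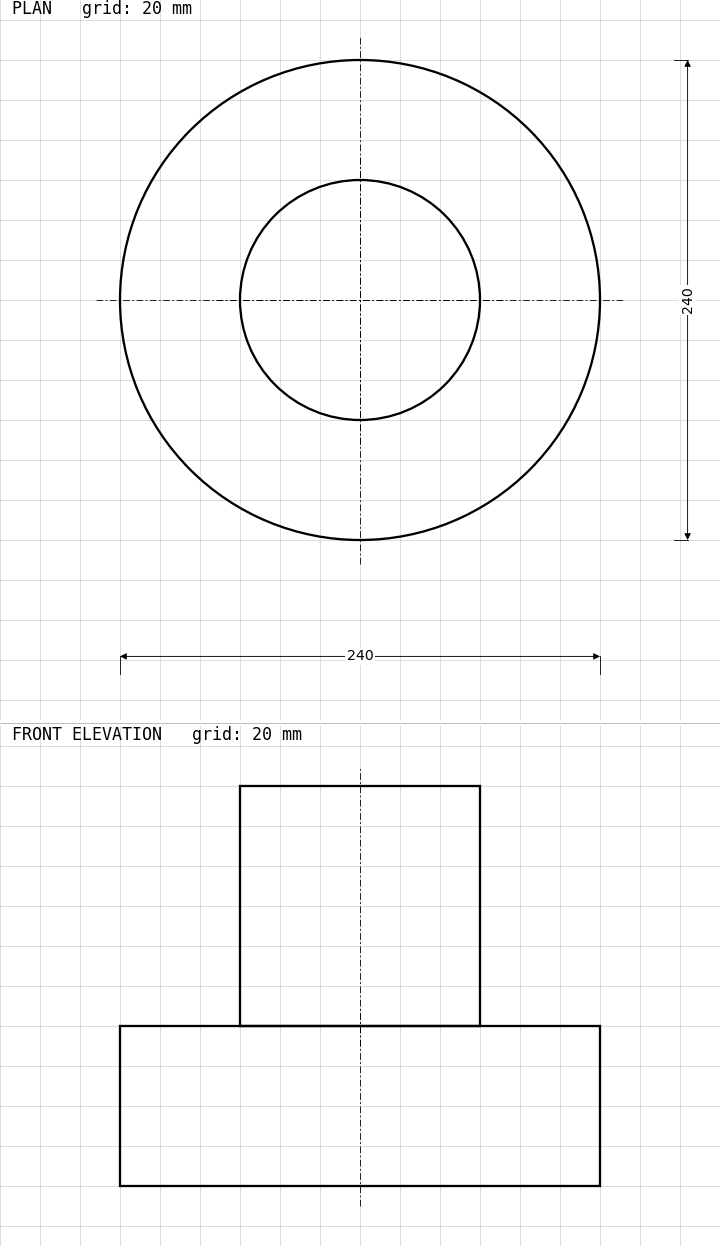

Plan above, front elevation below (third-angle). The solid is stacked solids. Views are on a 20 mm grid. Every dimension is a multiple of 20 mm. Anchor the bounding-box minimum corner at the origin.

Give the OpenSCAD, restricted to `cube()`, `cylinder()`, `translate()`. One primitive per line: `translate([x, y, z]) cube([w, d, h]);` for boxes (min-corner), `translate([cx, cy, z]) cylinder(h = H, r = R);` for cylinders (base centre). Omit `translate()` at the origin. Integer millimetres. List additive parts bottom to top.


translate([120, 120, 0]) cylinder(h = 80, r = 120);
translate([120, 120, 80]) cylinder(h = 120, r = 60);


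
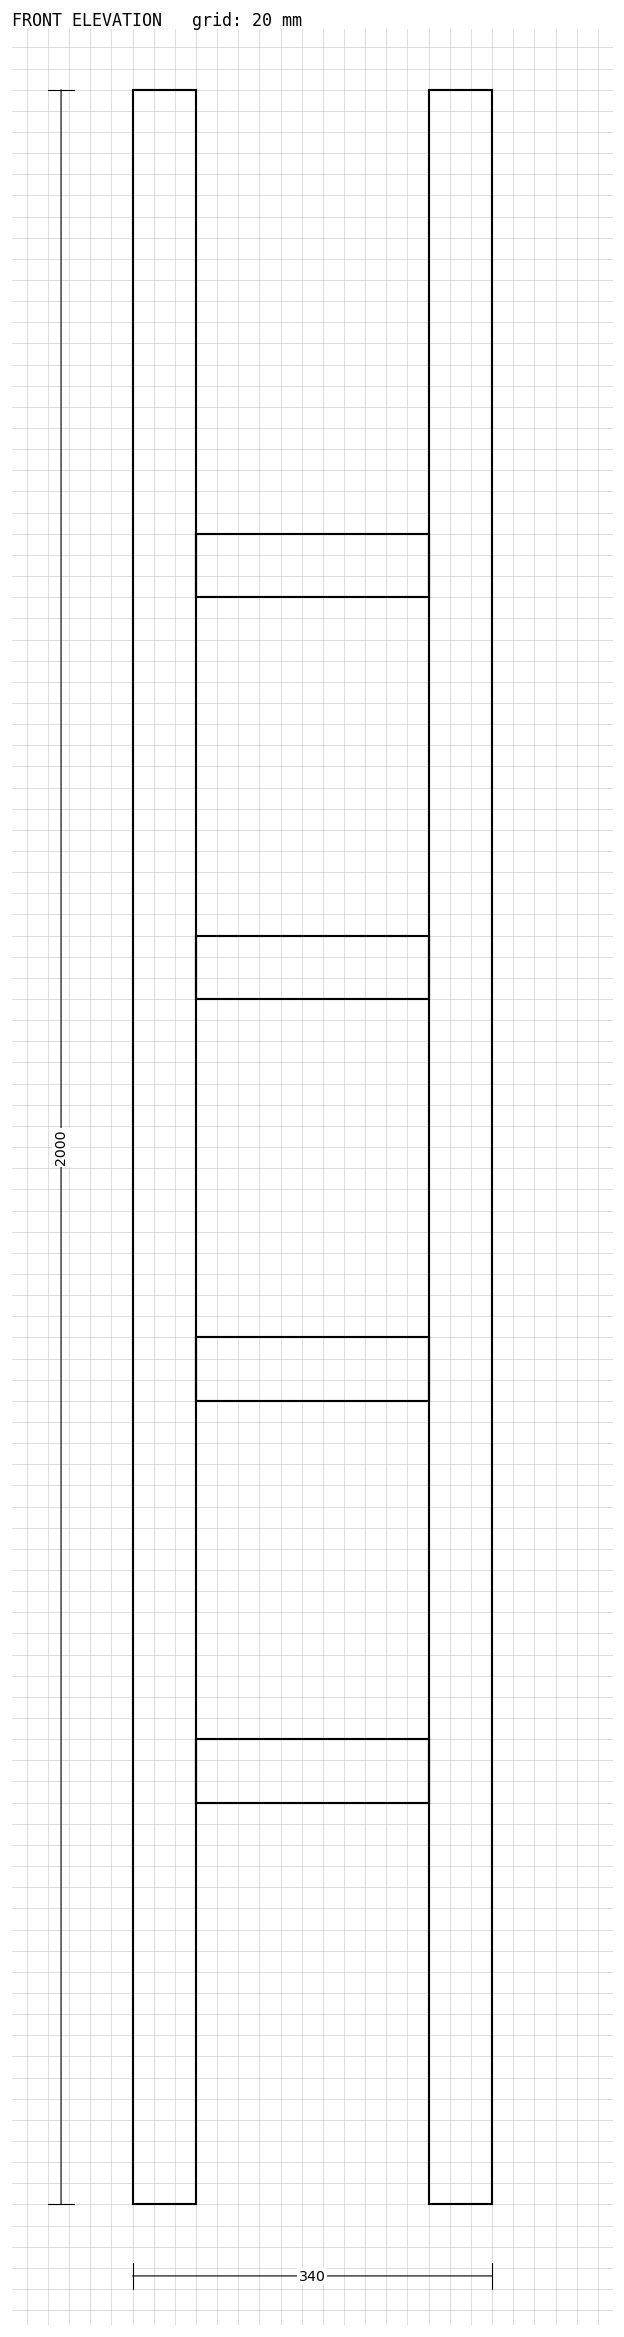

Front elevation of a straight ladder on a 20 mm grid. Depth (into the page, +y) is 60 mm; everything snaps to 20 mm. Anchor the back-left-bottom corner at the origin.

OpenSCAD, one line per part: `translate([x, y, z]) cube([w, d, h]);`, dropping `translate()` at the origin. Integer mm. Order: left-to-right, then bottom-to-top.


cube([60, 60, 2000]);
translate([60, 0, 380]) cube([220, 60, 60]);
translate([60, 0, 760]) cube([220, 60, 60]);
translate([60, 0, 1140]) cube([220, 60, 60]);
translate([60, 0, 1520]) cube([220, 60, 60]);
translate([280, 0, 0]) cube([60, 60, 2000]);
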